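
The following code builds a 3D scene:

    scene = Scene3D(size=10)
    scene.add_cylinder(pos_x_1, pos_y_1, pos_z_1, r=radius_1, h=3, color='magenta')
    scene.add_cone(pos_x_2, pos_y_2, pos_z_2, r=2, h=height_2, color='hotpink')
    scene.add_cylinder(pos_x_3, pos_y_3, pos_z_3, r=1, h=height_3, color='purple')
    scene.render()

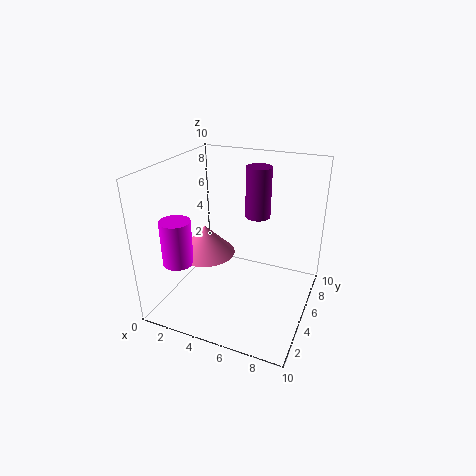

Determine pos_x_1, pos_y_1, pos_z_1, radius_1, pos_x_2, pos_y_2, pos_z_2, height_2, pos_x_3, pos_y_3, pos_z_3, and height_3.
pos_x_1 = 2; pos_y_1 = 2; pos_z_1 = 4; radius_1 = 1; pos_x_2 = 3; pos_y_2 = 4; pos_z_2 = 4; height_2 = 2; pos_x_3 = 5; pos_y_3 = 9; pos_z_3 = 5; height_3 = 4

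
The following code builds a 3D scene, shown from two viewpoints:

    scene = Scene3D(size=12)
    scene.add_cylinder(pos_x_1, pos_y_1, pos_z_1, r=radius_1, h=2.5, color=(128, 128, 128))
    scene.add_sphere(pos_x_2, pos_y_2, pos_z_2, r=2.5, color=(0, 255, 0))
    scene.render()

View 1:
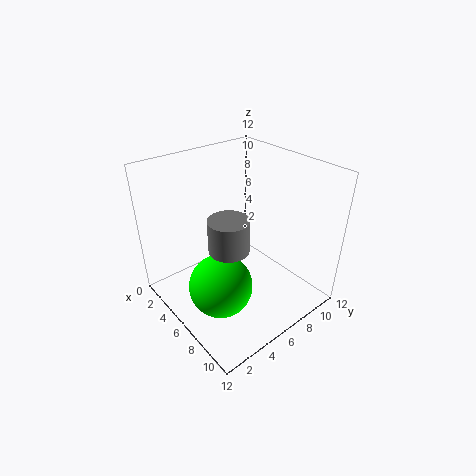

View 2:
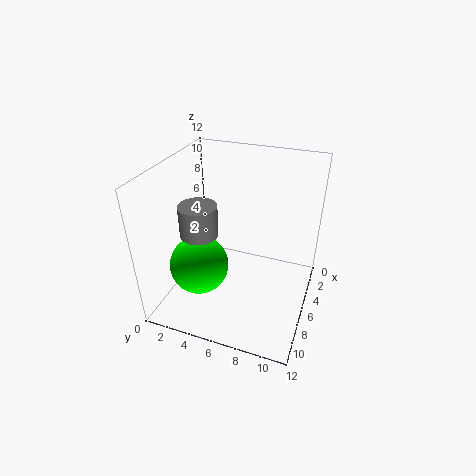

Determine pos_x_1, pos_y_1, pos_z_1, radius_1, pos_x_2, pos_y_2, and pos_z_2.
pos_x_1 = 8
pos_y_1 = 3.5
pos_z_1 = 7
radius_1 = 1.5
pos_x_2 = 7.5
pos_y_2 = 3
pos_z_2 = 3.5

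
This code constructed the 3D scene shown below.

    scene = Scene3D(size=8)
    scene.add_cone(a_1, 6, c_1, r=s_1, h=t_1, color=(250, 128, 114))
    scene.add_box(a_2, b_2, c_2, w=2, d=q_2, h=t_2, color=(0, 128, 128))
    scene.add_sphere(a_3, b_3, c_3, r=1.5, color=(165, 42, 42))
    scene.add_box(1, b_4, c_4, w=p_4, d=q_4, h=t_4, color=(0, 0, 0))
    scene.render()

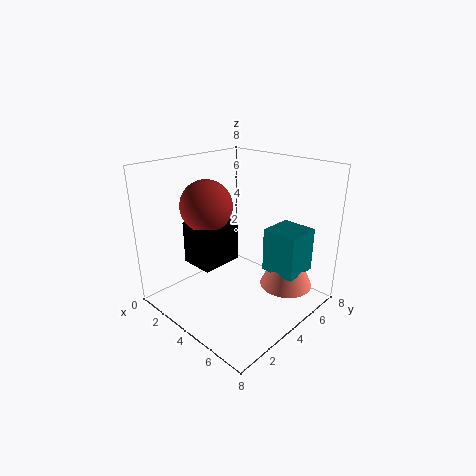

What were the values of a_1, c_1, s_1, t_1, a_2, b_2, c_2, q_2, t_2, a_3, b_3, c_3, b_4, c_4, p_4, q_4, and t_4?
a_1 = 6, c_1 = 1, s_1 = 1.5, t_1 = 3.5, a_2 = 5, b_2 = 5, c_2 = 2, q_2 = 2, t_2 = 2.5, a_3 = 2, b_3 = 3.5, c_3 = 5.5, b_4 = 2.5, c_4 = 2, p_4 = 2, q_4 = 2.5, t_4 = 2.5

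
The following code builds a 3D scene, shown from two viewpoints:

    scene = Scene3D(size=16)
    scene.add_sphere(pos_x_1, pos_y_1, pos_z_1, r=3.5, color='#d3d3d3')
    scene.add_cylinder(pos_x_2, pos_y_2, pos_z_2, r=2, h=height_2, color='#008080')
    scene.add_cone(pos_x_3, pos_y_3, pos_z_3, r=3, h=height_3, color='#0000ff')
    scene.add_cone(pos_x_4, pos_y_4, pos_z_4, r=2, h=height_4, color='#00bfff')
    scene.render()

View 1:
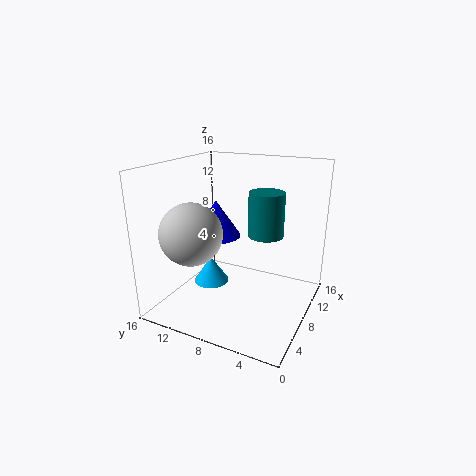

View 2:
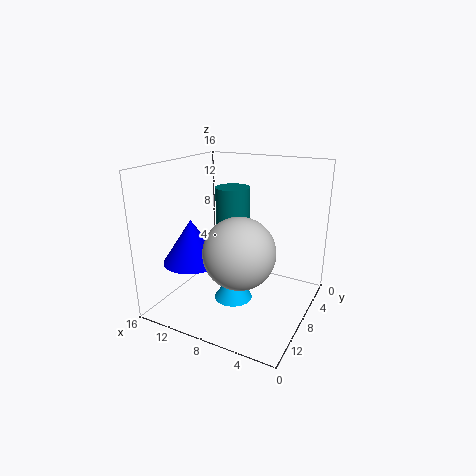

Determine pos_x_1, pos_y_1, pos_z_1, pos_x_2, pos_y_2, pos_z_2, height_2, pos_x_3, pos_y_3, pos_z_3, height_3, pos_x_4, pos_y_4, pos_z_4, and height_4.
pos_x_1 = 5.5
pos_y_1 = 12.5
pos_z_1 = 8.5
pos_x_2 = 10
pos_y_2 = 5.5
pos_z_2 = 8
height_2 = 5
pos_x_3 = 11
pos_y_3 = 12.5
pos_z_3 = 6.5
height_3 = 4.5
pos_x_4 = 7
pos_y_4 = 11
pos_z_4 = 2.5
height_4 = 3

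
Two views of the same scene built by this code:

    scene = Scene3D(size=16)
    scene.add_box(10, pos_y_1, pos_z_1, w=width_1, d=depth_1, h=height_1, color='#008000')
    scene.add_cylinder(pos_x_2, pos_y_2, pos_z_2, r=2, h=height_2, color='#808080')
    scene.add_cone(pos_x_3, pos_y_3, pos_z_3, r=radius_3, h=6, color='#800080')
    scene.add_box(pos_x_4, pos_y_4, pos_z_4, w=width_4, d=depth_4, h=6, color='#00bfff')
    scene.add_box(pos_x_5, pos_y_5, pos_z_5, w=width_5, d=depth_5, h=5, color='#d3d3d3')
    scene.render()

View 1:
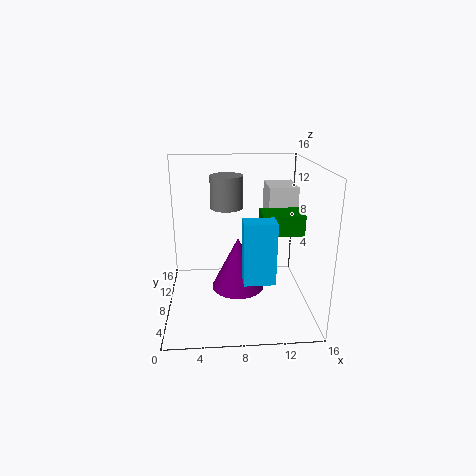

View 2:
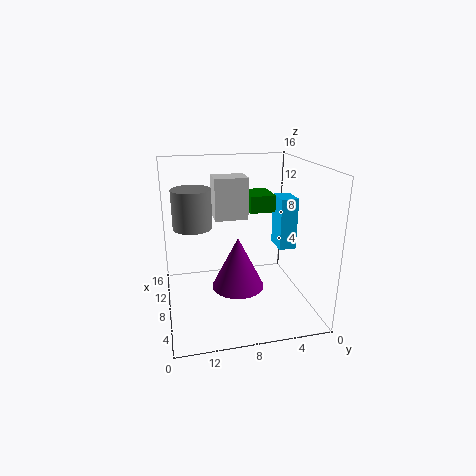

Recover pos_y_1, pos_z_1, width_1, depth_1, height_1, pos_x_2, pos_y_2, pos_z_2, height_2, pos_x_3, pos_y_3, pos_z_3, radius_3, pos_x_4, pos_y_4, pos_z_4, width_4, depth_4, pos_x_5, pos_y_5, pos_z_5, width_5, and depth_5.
pos_y_1 = 3, pos_z_1 = 10, width_1 = 4, depth_1 = 3, height_1 = 2, pos_x_2 = 7, pos_y_2 = 13, pos_z_2 = 10, height_2 = 4, pos_x_3 = 8, pos_y_3 = 8, pos_z_3 = 2, radius_3 = 3, pos_x_4 = 8, pos_y_4 = 1, pos_z_4 = 6, width_4 = 3, depth_4 = 2, pos_x_5 = 11, pos_y_5 = 6, pos_z_5 = 9, width_5 = 3, depth_5 = 4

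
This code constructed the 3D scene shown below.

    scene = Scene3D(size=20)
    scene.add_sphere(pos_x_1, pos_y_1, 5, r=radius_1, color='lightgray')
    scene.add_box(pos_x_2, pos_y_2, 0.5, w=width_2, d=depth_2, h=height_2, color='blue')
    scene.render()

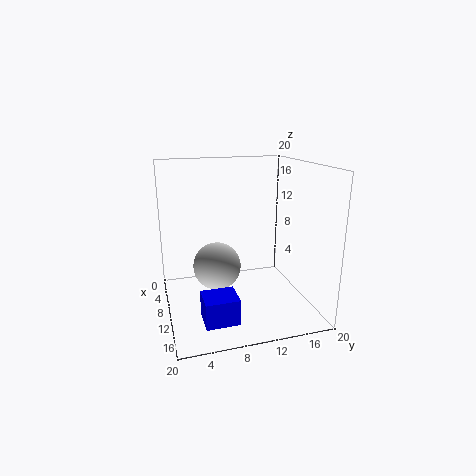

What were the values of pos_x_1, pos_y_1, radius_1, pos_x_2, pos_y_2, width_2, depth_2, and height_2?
pos_x_1 = 7.5, pos_y_1 = 7.5, radius_1 = 3.5, pos_x_2 = 12.5, pos_y_2 = 4, width_2 = 4, depth_2 = 4.5, height_2 = 3.5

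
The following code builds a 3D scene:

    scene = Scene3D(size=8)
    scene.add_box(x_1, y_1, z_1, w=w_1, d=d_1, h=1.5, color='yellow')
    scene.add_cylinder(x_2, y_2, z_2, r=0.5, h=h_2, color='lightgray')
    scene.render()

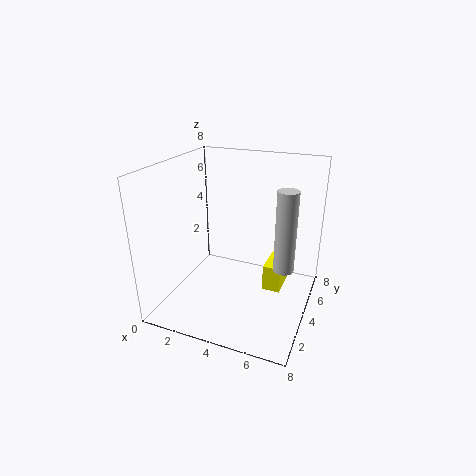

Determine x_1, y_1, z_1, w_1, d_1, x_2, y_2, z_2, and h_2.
x_1 = 5.5, y_1 = 4, z_1 = 1, w_1 = 1, d_1 = 2, x_2 = 7, y_2 = 2.5, z_2 = 3.5, h_2 = 4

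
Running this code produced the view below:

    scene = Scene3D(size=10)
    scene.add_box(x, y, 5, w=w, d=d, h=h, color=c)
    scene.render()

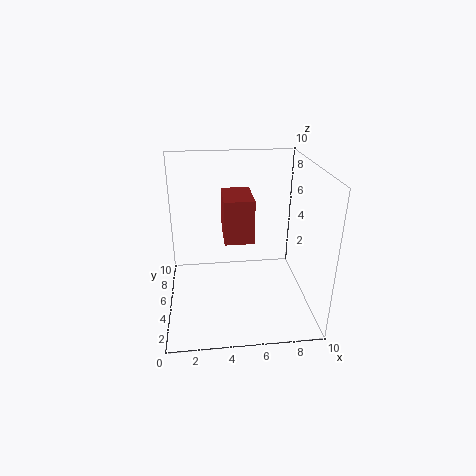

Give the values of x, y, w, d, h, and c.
x = 4
y = 4
w = 2
d = 3
h = 3
c = 'brown'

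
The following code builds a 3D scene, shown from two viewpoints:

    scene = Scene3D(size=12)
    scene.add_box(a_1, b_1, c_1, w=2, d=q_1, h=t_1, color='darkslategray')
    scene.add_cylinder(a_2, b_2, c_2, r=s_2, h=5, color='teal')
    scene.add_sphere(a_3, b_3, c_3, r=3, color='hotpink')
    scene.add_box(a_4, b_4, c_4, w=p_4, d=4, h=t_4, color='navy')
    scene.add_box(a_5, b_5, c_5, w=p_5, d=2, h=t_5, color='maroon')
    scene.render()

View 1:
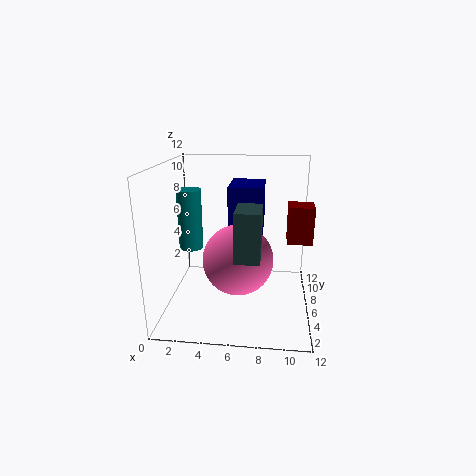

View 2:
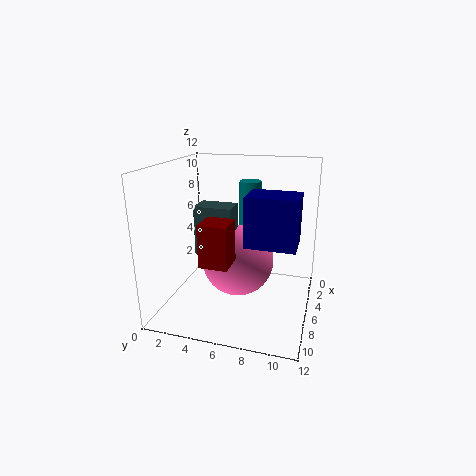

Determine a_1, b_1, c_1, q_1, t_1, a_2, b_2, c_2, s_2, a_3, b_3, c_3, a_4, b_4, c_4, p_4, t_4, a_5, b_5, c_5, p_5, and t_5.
a_1 = 6; b_1 = 3; c_1 = 5; q_1 = 3; t_1 = 4; a_2 = 2; b_2 = 6; c_2 = 5; s_2 = 1; a_3 = 6; b_3 = 6; c_3 = 4; a_4 = 5; b_4 = 7; c_4 = 6; p_4 = 3; t_4 = 4; a_5 = 10; b_5 = 5; c_5 = 6; p_5 = 2; t_5 = 3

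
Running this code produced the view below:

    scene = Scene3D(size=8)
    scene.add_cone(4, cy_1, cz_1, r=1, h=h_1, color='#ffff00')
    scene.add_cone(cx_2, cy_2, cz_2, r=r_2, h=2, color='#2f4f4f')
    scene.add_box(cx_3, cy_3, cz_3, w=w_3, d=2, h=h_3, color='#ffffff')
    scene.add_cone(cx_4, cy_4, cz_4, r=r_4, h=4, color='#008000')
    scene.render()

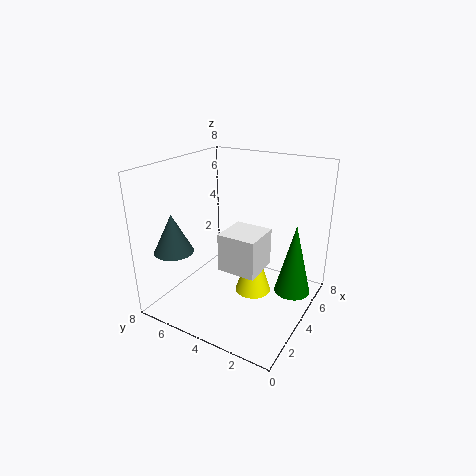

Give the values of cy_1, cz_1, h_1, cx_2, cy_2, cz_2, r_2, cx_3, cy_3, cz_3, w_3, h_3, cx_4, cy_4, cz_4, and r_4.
cy_1 = 3
cz_1 = 1
h_1 = 3
cx_2 = 1
cy_2 = 6
cz_2 = 4
r_2 = 1
cx_3 = 2
cy_3 = 2
cz_3 = 3
w_3 = 2
h_3 = 2
cx_4 = 5
cy_4 = 1
cz_4 = 1
r_4 = 1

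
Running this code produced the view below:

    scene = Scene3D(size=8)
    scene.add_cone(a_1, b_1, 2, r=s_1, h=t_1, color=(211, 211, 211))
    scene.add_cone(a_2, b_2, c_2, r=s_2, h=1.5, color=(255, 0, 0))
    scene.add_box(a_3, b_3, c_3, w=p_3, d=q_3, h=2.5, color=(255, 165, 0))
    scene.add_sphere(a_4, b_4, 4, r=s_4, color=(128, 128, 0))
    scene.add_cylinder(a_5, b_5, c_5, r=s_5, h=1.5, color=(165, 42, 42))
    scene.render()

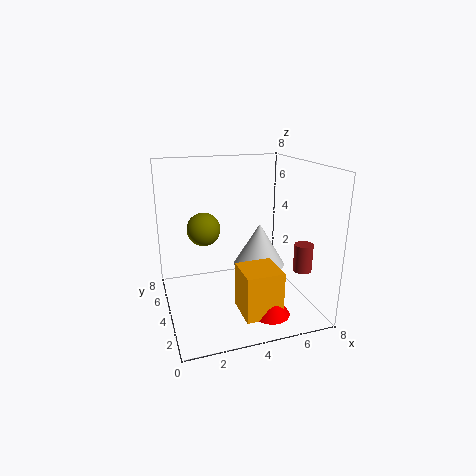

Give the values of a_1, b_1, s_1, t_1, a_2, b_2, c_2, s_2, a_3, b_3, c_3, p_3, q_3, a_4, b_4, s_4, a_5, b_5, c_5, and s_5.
a_1 = 5.5; b_1 = 4.5; s_1 = 1.5; t_1 = 2.5; a_2 = 5; b_2 = 1.5; c_2 = 0.5; s_2 = 1; a_3 = 3.5; b_3 = 1; c_3 = 0.5; p_3 = 2; q_3 = 2; a_4 = 2.5; b_4 = 6; s_4 = 1; a_5 = 7; b_5 = 2; c_5 = 2.5; s_5 = 0.5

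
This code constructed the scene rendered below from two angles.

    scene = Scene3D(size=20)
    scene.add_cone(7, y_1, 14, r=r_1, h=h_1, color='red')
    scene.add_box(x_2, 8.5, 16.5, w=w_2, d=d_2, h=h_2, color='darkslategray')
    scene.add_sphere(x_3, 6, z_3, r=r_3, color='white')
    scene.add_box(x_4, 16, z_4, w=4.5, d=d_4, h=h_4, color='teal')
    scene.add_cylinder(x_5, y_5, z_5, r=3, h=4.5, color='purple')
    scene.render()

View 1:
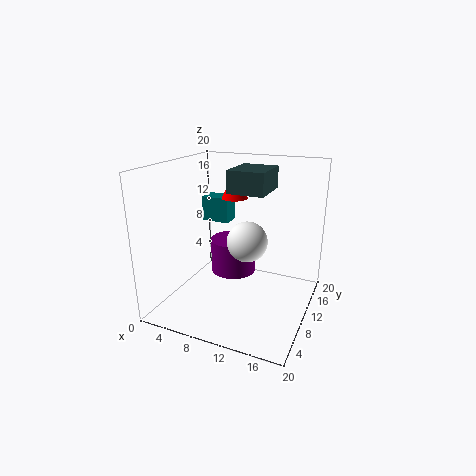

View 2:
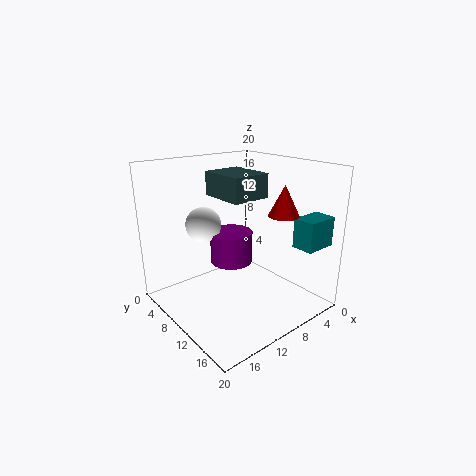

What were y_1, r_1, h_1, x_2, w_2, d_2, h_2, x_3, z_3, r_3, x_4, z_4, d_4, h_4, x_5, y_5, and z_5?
y_1 = 15.5, r_1 = 2, h_1 = 4, x_2 = 9, w_2 = 5, d_2 = 6, h_2 = 3, x_3 = 13, z_3 = 11.5, r_3 = 2.5, x_4 = 1, z_4 = 9.5, d_4 = 3, h_4 = 4, x_5 = 10, y_5 = 8.5, z_5 = 6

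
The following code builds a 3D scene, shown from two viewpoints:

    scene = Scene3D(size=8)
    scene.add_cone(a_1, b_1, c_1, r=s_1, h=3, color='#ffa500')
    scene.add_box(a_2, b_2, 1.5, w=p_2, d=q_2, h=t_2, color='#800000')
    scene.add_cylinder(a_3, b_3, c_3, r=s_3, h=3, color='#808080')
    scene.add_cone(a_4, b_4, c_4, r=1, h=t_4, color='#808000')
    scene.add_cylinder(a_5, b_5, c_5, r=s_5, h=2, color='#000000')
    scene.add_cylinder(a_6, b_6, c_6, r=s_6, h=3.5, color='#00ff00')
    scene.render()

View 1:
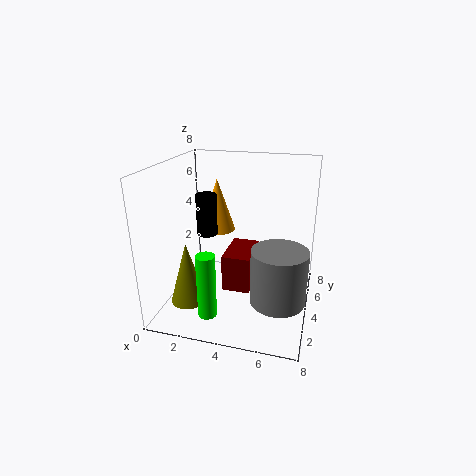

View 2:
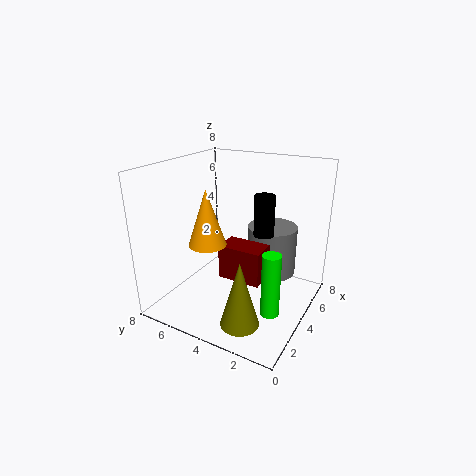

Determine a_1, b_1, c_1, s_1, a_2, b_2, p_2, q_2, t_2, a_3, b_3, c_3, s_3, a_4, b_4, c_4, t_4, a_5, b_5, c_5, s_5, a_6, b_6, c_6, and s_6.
a_1 = 2.5
b_1 = 5
c_1 = 4
s_1 = 1
a_2 = 3.5
b_2 = 2.5
p_2 = 1.5
q_2 = 2.5
t_2 = 2
a_3 = 6.5
b_3 = 3
c_3 = 1
s_3 = 1.5
a_4 = 1.5
b_4 = 2.5
c_4 = 0.5
t_4 = 3.5
a_5 = 3
b_5 = 2
c_5 = 5
s_5 = 0.5
a_6 = 3
b_6 = 1.5
c_6 = 0.5
s_6 = 0.5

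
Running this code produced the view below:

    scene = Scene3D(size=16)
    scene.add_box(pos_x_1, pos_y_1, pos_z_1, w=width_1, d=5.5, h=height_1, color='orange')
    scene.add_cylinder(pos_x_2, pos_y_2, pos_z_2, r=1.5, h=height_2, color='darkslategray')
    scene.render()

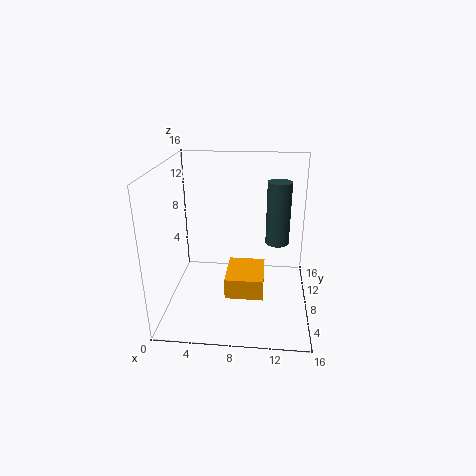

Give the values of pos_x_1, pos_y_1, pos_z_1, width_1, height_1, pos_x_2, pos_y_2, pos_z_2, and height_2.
pos_x_1 = 6.5; pos_y_1 = 7; pos_z_1 = 0.5; width_1 = 4.5; height_1 = 2.5; pos_x_2 = 12.5; pos_y_2 = 13.5; pos_z_2 = 5; height_2 = 8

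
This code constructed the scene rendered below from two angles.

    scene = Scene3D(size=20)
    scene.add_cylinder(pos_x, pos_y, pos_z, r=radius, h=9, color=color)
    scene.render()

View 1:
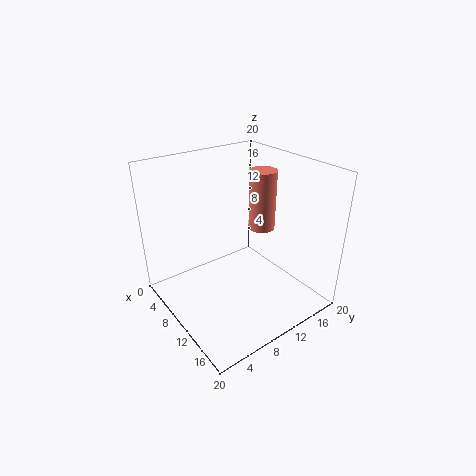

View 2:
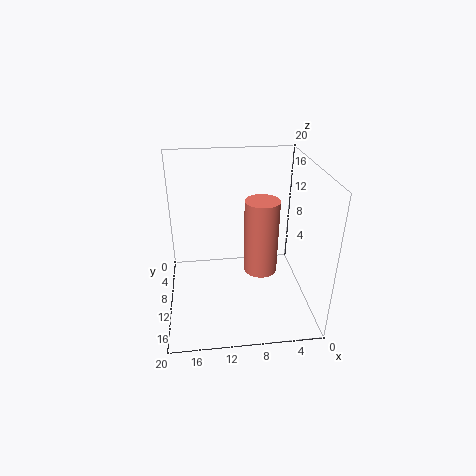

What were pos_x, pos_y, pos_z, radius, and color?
pos_x = 8, pos_y = 16, pos_z = 9, radius = 2, color = 'salmon'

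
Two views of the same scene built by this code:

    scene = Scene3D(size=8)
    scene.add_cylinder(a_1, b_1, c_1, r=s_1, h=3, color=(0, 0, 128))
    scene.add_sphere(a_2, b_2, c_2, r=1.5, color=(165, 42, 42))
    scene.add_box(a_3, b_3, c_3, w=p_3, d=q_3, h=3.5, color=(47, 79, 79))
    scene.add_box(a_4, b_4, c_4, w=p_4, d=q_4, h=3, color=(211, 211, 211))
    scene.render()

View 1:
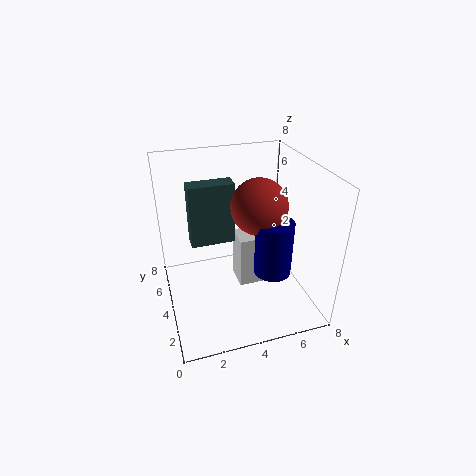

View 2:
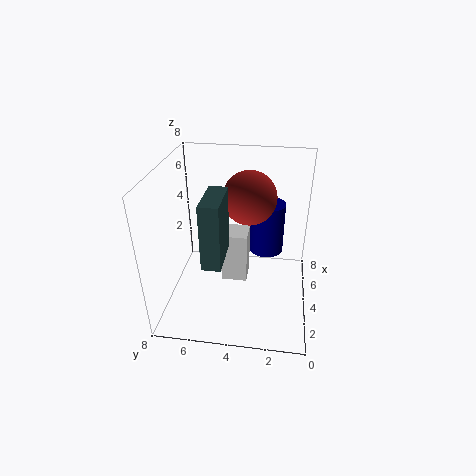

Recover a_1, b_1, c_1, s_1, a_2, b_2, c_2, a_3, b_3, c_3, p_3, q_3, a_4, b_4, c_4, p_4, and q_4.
a_1 = 5.5
b_1 = 2.5
c_1 = 2.5
s_1 = 1
a_2 = 5
b_2 = 3.5
c_2 = 6
a_3 = 1.5
b_3 = 4.5
c_3 = 3.5
p_3 = 2.5
q_3 = 1
a_4 = 4
b_4 = 3.5
c_4 = 1
p_4 = 1.5
q_4 = 1.5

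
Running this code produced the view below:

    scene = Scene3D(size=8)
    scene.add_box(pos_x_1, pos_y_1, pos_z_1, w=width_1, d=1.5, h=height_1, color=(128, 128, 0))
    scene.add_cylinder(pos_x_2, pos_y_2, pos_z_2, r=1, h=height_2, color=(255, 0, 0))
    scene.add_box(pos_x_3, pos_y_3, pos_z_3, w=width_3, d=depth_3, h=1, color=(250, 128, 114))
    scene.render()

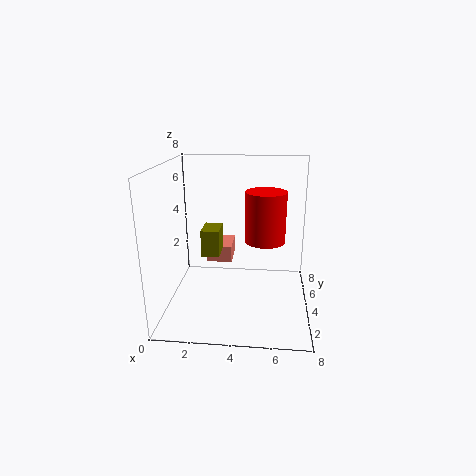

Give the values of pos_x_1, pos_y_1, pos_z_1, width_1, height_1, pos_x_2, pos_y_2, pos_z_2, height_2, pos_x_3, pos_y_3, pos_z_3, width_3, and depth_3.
pos_x_1 = 2, pos_y_1 = 3.5, pos_z_1 = 3, width_1 = 1, height_1 = 1.5, pos_x_2 = 5.5, pos_y_2 = 2.5, pos_z_2 = 4.5, height_2 = 2.5, pos_x_3 = 2, pos_y_3 = 5, pos_z_3 = 2, width_3 = 1.5, depth_3 = 2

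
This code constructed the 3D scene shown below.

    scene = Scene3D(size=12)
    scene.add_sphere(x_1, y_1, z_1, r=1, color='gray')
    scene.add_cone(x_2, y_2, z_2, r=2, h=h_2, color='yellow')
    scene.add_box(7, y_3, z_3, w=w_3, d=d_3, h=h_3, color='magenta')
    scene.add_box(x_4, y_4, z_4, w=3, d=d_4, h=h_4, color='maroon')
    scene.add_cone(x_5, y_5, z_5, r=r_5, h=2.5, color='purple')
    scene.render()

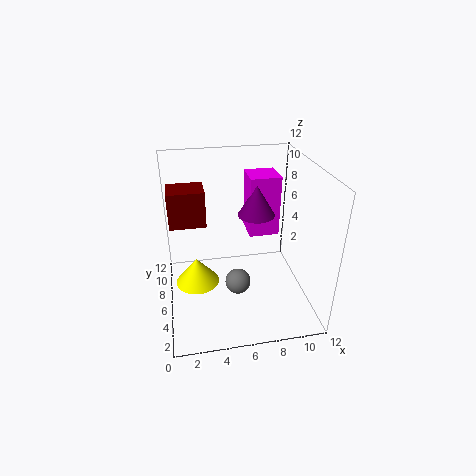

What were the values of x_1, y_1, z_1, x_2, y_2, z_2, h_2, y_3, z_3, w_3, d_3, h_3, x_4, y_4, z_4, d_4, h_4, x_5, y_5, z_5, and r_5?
x_1 = 5.5
y_1 = 3.5
z_1 = 3.5
x_2 = 2.5
y_2 = 8
z_2 = 0.5
h_2 = 2.5
y_3 = 6
z_3 = 6
w_3 = 2.5
d_3 = 2.5
h_3 = 5
x_4 = 0.5
y_4 = 6.5
z_4 = 7
d_4 = 2.5
h_4 = 3
x_5 = 7.5
y_5 = 6
z_5 = 8
r_5 = 1.5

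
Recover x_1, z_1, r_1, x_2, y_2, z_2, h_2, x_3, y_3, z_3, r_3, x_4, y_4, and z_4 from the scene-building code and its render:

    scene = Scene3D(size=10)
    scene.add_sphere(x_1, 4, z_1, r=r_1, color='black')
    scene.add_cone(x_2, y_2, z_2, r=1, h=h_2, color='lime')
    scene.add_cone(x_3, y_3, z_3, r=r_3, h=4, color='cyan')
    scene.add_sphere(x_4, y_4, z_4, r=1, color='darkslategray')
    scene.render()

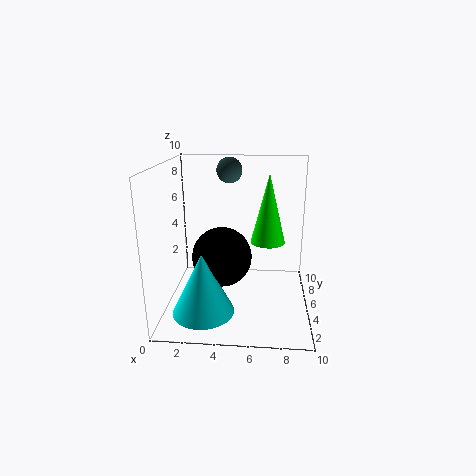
x_1 = 4; z_1 = 4; r_1 = 2; x_2 = 7; y_2 = 2; z_2 = 6; h_2 = 4; x_3 = 3; y_3 = 2; z_3 = 1; r_3 = 2; x_4 = 4; y_4 = 9; z_4 = 9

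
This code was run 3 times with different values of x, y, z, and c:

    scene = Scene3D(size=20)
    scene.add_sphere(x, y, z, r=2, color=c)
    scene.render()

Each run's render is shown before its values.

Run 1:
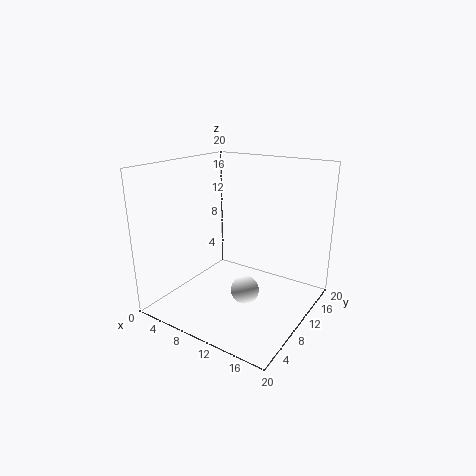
x = 11.5; y = 9.5; z = 2.5; c = 'white'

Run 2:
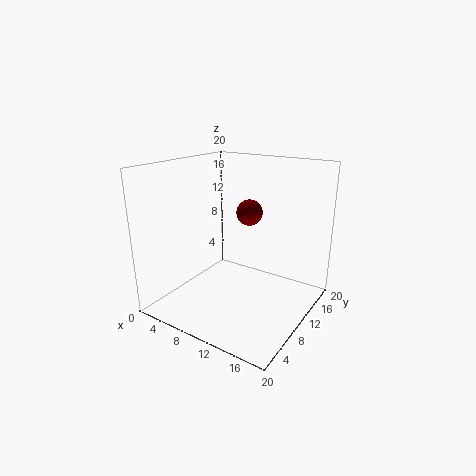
x = 8.5; y = 15.5; z = 12; c = 'maroon'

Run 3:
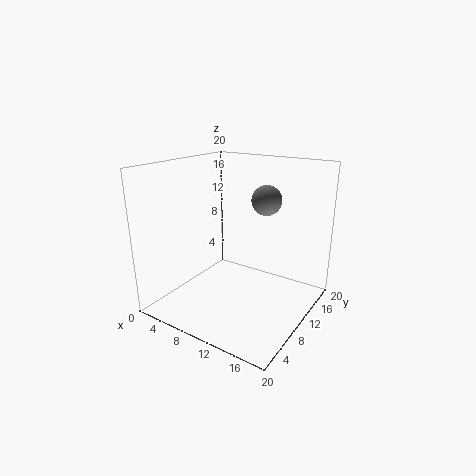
x = 13.5; y = 11.5; z = 15.5; c = 'gray'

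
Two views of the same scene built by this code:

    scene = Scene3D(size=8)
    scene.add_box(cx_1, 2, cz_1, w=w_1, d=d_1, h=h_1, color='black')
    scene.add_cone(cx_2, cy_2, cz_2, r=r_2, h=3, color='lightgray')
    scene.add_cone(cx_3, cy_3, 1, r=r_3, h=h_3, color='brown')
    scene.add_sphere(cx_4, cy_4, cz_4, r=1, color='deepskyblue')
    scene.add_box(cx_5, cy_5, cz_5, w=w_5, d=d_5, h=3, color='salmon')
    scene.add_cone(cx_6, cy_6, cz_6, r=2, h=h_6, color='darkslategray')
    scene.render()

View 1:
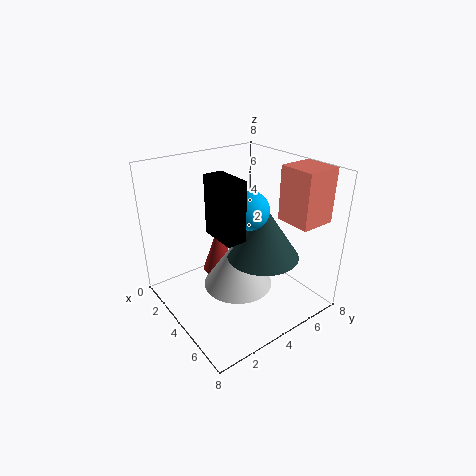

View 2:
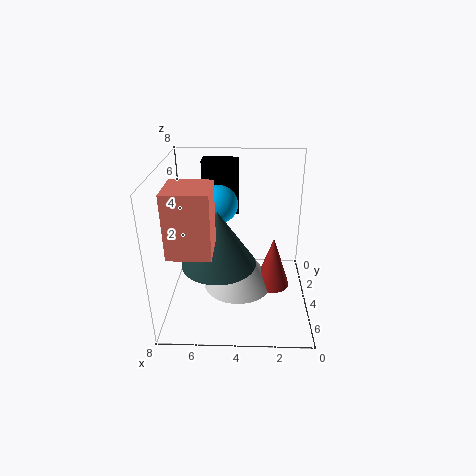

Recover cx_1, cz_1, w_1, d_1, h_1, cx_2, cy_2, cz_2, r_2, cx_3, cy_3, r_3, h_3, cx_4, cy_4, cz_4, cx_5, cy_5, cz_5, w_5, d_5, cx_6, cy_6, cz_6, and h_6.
cx_1 = 4, cz_1 = 5, w_1 = 2, d_1 = 1, h_1 = 3, cx_2 = 4, cy_2 = 4, cz_2 = 1, r_2 = 2, cx_3 = 2, cy_3 = 4, r_3 = 1, h_3 = 3, cx_4 = 5, cy_4 = 4, cz_4 = 6, cx_5 = 5, cy_5 = 6, cz_5 = 5, w_5 = 2, d_5 = 2, cx_6 = 5, cy_6 = 5, cz_6 = 3, h_6 = 3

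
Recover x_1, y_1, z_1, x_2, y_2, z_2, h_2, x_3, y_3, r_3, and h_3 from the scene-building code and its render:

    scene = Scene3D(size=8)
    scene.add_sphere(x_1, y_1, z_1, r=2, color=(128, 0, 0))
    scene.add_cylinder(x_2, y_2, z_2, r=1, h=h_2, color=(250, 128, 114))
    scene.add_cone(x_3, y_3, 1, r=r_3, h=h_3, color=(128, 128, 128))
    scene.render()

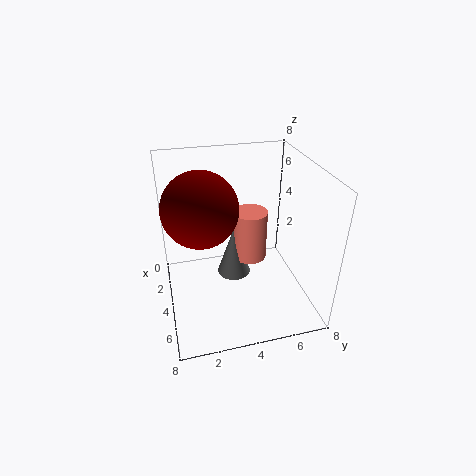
x_1 = 4; y_1 = 2; z_1 = 6; x_2 = 3; y_2 = 5; z_2 = 2; h_2 = 3; x_3 = 3; y_3 = 4; r_3 = 1; h_3 = 3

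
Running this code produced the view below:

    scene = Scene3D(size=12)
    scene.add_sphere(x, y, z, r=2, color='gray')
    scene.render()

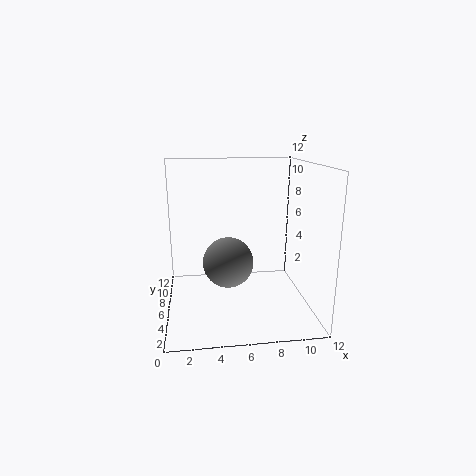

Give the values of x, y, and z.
x = 5; y = 4.5; z = 4.5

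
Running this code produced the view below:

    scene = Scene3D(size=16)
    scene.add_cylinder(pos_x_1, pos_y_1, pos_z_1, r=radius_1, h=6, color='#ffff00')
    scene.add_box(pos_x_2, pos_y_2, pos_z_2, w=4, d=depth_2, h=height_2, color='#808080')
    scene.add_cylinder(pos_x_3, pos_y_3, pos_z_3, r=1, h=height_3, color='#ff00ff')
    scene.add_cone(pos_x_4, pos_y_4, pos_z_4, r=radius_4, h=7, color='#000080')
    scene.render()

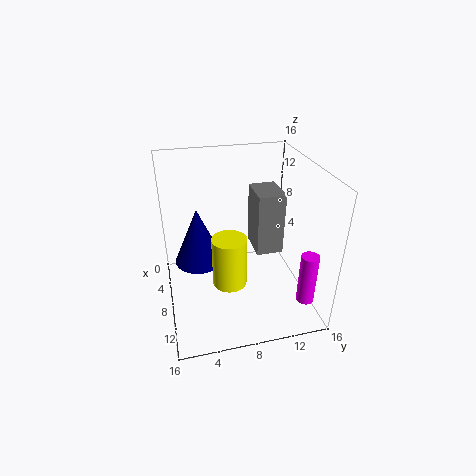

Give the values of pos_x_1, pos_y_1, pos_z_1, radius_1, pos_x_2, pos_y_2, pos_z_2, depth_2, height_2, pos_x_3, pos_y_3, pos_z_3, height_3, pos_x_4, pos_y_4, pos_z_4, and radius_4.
pos_x_1 = 8
pos_y_1 = 7
pos_z_1 = 2
radius_1 = 2
pos_x_2 = 5
pos_y_2 = 10
pos_z_2 = 6
depth_2 = 3
height_2 = 7
pos_x_3 = 12
pos_y_3 = 15
pos_z_3 = 1
height_3 = 6
pos_x_4 = 4
pos_y_4 = 4
pos_z_4 = 3
radius_4 = 3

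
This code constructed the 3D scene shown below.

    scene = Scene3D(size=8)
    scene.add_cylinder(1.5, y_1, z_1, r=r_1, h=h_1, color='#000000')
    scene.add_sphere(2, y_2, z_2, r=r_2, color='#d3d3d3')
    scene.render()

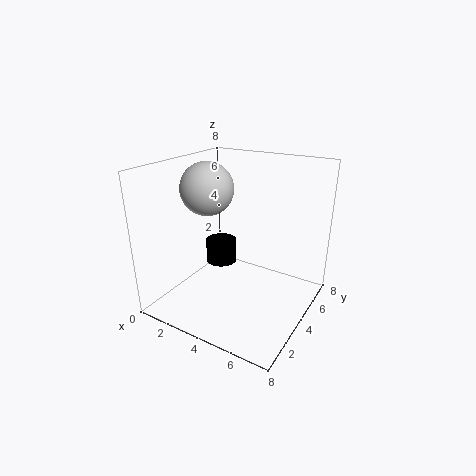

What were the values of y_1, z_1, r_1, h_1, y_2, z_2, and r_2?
y_1 = 6
z_1 = 1
r_1 = 1
h_1 = 1.5
y_2 = 4
z_2 = 6.5
r_2 = 1.5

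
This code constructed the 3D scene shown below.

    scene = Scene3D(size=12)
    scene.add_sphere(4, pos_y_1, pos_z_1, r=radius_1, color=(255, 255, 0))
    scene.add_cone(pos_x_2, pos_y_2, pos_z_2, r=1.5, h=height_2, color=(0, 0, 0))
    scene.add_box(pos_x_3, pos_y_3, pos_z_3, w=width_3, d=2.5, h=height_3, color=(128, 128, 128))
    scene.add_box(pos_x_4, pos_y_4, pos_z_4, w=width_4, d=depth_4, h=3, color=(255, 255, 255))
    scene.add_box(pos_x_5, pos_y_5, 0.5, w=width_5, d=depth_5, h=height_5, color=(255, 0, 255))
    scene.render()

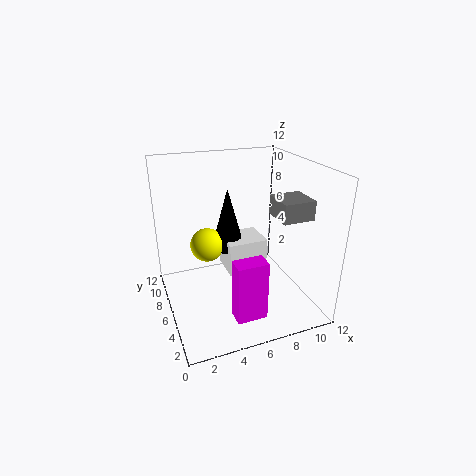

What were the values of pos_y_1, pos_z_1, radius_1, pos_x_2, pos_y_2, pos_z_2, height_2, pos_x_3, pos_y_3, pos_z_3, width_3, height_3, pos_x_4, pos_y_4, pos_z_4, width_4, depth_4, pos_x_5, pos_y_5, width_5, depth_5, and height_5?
pos_y_1 = 8.5
pos_z_1 = 4.5
radius_1 = 1.5
pos_x_2 = 6
pos_y_2 = 8.5
pos_z_2 = 4
height_2 = 5.5
pos_x_3 = 8
pos_y_3 = 2
pos_z_3 = 8.5
width_3 = 2.5
height_3 = 1.5
pos_x_4 = 5.5
pos_y_4 = 6.5
pos_z_4 = 2
width_4 = 3.5
depth_4 = 3
pos_x_5 = 4.5
pos_y_5 = 2
width_5 = 2.5
depth_5 = 1.5
height_5 = 5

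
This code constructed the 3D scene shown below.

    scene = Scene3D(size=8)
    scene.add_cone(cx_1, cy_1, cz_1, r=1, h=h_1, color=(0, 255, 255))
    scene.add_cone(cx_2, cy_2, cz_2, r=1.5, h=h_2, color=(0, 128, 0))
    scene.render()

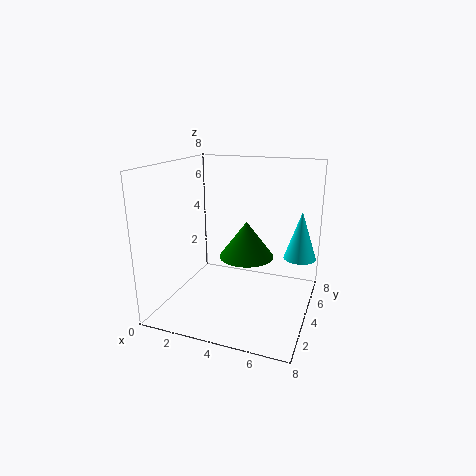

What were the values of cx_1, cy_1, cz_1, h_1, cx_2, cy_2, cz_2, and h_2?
cx_1 = 7
cy_1 = 7
cz_1 = 2
h_1 = 3
cx_2 = 4.5
cy_2 = 4
cz_2 = 3
h_2 = 2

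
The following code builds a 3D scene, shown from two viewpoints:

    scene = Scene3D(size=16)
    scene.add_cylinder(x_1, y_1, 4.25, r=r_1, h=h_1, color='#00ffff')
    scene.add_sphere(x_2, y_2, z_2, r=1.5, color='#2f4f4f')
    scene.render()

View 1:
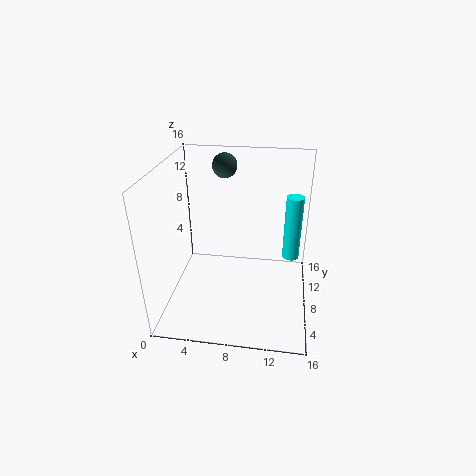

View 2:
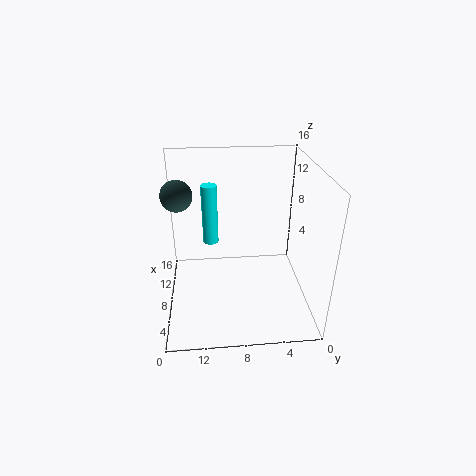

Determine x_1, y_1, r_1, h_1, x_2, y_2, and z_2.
x_1 = 14, y_1 = 11, r_1 = 1, h_1 = 7.75, x_2 = 5.5, y_2 = 14, z_2 = 14.25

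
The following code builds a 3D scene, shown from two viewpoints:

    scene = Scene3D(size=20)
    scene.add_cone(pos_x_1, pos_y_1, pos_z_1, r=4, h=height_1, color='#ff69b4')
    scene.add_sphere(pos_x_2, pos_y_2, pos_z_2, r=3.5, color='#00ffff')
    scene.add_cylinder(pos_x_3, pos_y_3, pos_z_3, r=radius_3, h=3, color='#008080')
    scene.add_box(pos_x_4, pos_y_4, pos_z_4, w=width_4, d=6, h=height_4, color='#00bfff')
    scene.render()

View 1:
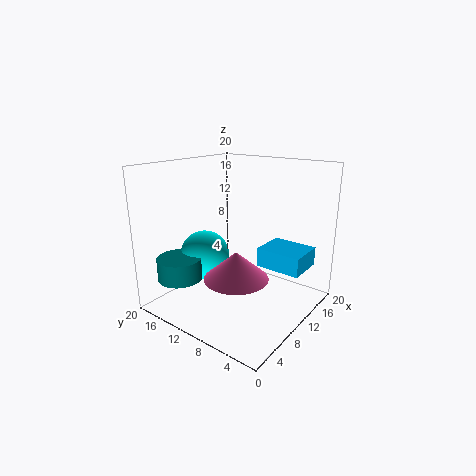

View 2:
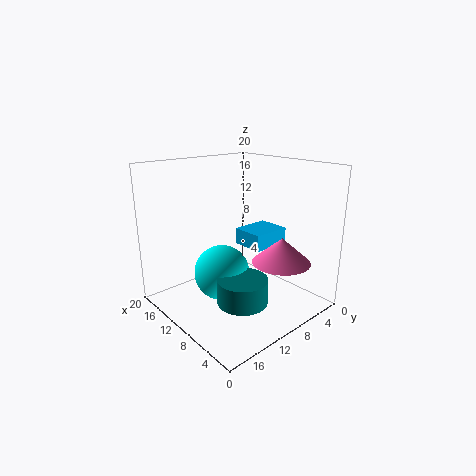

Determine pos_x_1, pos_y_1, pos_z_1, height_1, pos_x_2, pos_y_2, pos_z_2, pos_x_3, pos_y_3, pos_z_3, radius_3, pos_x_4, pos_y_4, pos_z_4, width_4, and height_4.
pos_x_1 = 5; pos_y_1 = 6.5; pos_z_1 = 7; height_1 = 3.5; pos_x_2 = 8; pos_y_2 = 14.5; pos_z_2 = 7; pos_x_3 = 3.5; pos_y_3 = 15; pos_z_3 = 5; radius_3 = 3; pos_x_4 = 9.5; pos_y_4 = 0.5; pos_z_4 = 7; width_4 = 5; height_4 = 2.5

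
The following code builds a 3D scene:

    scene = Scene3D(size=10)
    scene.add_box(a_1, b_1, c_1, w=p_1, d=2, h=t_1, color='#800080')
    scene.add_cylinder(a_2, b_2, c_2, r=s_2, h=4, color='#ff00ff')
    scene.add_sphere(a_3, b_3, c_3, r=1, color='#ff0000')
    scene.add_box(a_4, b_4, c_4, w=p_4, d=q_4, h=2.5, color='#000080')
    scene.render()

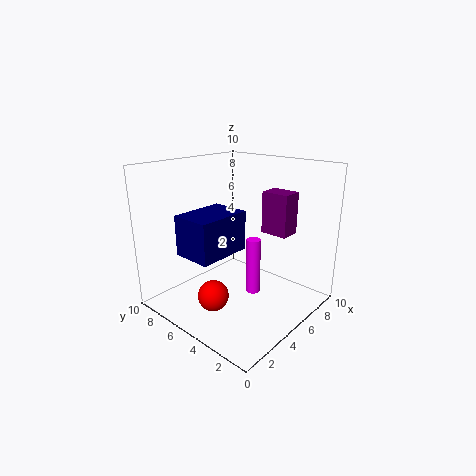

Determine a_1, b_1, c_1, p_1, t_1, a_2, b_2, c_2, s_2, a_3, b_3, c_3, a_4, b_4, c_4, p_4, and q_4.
a_1 = 7, b_1 = 2.5, c_1 = 5, p_1 = 1.5, t_1 = 3, a_2 = 5.5, b_2 = 4, c_2 = 1, s_2 = 0.5, a_3 = 2, b_3 = 4.5, c_3 = 2, a_4 = 0.5, b_4 = 3.5, c_4 = 5, p_4 = 3.5, q_4 = 2.5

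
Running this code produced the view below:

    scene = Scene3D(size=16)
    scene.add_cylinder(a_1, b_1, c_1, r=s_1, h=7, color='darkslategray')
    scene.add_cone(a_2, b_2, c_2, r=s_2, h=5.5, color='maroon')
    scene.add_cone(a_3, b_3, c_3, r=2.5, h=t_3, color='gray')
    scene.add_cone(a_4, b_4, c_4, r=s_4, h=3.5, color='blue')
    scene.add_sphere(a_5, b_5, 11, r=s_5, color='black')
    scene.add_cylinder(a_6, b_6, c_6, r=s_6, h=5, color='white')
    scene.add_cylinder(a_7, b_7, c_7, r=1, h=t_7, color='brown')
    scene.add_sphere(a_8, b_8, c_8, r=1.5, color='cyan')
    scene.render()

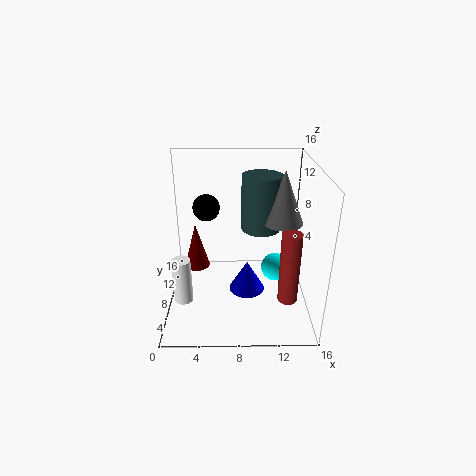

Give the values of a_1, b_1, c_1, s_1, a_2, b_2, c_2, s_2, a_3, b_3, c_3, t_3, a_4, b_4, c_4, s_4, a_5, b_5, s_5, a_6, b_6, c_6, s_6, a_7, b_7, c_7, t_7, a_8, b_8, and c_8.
a_1 = 11; b_1 = 13.5; c_1 = 6.5; s_1 = 2.5; a_2 = 3; b_2 = 10.5; c_2 = 3; s_2 = 1.5; a_3 = 13.5; b_3 = 12; c_3 = 8; t_3 = 6.5; a_4 = 9; b_4 = 7; c_4 = 2; s_4 = 2; a_5 = 4.5; b_5 = 9.5; s_5 = 1.5; a_6 = 2; b_6 = 5; c_6 = 2; s_6 = 1; a_7 = 13; b_7 = 3; c_7 = 3.5; t_7 = 7.5; a_8 = 12; b_8 = 6; c_8 = 5.5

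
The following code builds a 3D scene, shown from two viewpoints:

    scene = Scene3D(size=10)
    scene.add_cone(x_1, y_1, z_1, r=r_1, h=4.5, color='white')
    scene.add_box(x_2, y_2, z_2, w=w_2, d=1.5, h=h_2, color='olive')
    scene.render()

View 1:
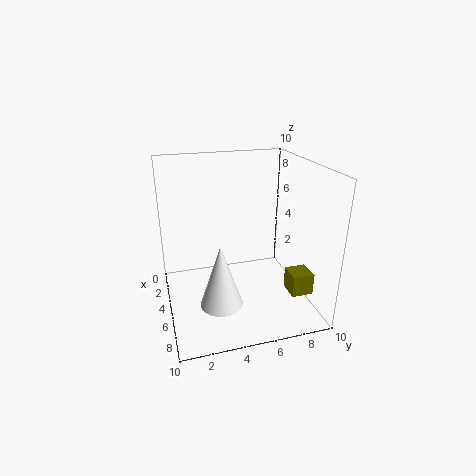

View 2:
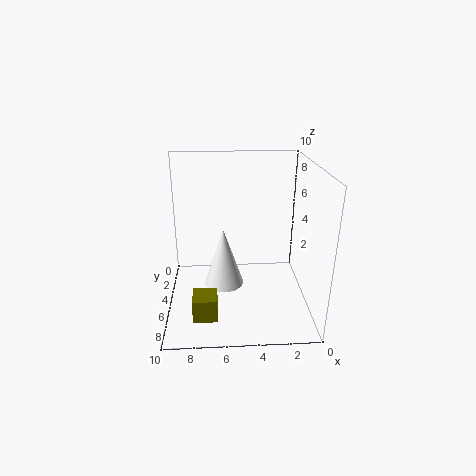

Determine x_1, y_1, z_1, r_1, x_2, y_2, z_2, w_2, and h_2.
x_1 = 6; y_1 = 3.5; z_1 = 0.5; r_1 = 1.5; x_2 = 6.5; y_2 = 8; z_2 = 1.5; w_2 = 1.5; h_2 = 1.5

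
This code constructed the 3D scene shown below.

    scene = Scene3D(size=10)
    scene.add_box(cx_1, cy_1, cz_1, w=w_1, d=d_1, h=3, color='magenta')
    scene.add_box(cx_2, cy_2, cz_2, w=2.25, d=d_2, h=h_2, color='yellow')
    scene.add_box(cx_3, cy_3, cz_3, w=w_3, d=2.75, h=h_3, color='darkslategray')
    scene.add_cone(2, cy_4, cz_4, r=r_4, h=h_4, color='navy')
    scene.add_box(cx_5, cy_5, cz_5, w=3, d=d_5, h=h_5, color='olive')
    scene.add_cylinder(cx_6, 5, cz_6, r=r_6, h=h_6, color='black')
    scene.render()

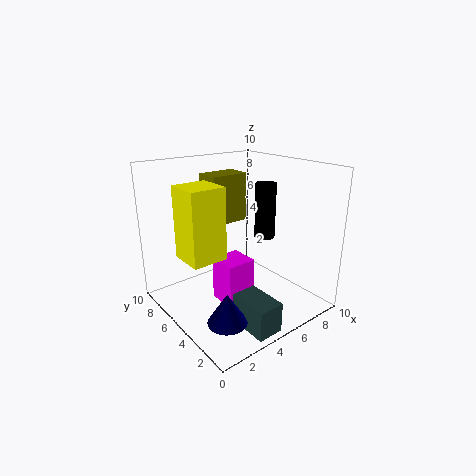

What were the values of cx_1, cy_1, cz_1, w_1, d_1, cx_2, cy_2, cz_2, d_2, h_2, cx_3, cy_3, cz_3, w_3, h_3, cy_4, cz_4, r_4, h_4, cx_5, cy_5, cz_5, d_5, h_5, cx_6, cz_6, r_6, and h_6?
cx_1 = 3; cy_1 = 3.25; cz_1 = 1; w_1 = 2; d_1 = 2; cx_2 = 0.5; cy_2 = 3.25; cz_2 = 4.75; d_2 = 2.25; h_2 = 4.5; cx_3 = 3; cy_3 = 0.25; cz_3 = 0.25; w_3 = 1.75; h_3 = 2; cy_4 = 2.25; cz_4 = 1; r_4 = 1.25; h_4 = 2; cx_5 = 5; cy_5 = 7.75; cz_5 = 5; d_5 = 2; h_5 = 3.75; cx_6 = 7.5; cz_6 = 4.5; r_6 = 0.75; h_6 = 4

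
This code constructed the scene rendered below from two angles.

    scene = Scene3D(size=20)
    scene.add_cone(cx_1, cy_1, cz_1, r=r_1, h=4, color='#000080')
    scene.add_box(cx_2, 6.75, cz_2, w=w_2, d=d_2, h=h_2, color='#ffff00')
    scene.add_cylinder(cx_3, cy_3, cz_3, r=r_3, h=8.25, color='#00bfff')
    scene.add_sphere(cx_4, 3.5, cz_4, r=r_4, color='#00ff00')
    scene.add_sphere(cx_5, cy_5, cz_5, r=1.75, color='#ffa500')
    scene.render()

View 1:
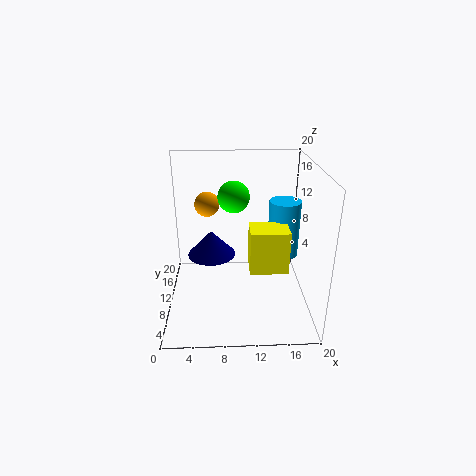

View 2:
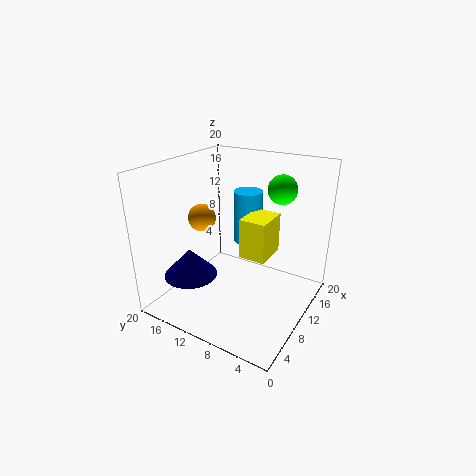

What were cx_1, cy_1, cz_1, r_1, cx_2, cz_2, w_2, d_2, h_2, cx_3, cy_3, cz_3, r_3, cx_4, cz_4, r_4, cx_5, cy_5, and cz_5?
cx_1 = 6; cy_1 = 15.5; cz_1 = 4.5; r_1 = 3.75; cx_2 = 11.5; cz_2 = 6; w_2 = 5.25; d_2 = 4; h_2 = 6; cx_3 = 16.75; cy_3 = 12.25; cz_3 = 6.25; r_3 = 2.25; cx_4 = 9.25; cz_4 = 18.25; r_4 = 1.75; cx_5 = 5.75; cy_5 = 12.75; cz_5 = 14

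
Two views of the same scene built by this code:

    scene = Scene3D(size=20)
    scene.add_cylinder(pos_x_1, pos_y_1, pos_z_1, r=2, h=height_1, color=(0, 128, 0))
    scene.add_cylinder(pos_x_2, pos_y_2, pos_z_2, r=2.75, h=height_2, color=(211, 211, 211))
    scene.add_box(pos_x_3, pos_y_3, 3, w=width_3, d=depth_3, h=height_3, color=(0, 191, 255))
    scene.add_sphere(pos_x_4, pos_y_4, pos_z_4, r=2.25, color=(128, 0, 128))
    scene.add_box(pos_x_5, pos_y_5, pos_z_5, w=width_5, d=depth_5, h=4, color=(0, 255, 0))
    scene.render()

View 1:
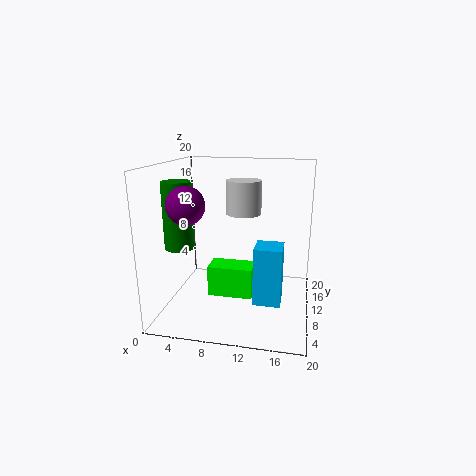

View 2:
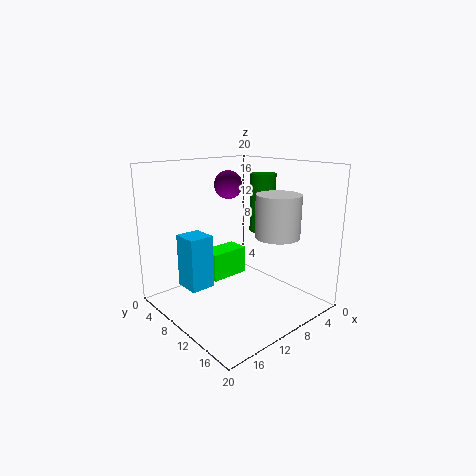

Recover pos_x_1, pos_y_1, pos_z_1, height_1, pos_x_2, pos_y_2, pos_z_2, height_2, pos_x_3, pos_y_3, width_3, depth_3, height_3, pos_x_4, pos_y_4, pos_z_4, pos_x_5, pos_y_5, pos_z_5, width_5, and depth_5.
pos_x_1 = 2.5
pos_y_1 = 7.25
pos_z_1 = 9
height_1 = 9
pos_x_2 = 9.5
pos_y_2 = 16.75
pos_z_2 = 11.75
height_2 = 5.25
pos_x_3 = 13
pos_y_3 = 4.5
width_3 = 3.5
depth_3 = 3.75
height_3 = 7.5
pos_x_4 = 5.5
pos_y_4 = 2.5
pos_z_4 = 16
pos_x_5 = 7
pos_y_5 = 5
pos_z_5 = 3.5
width_5 = 5.75
depth_5 = 3.25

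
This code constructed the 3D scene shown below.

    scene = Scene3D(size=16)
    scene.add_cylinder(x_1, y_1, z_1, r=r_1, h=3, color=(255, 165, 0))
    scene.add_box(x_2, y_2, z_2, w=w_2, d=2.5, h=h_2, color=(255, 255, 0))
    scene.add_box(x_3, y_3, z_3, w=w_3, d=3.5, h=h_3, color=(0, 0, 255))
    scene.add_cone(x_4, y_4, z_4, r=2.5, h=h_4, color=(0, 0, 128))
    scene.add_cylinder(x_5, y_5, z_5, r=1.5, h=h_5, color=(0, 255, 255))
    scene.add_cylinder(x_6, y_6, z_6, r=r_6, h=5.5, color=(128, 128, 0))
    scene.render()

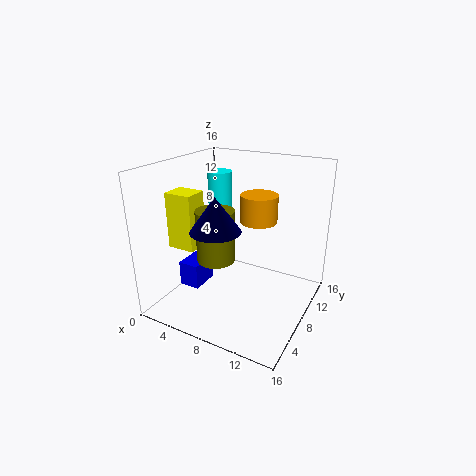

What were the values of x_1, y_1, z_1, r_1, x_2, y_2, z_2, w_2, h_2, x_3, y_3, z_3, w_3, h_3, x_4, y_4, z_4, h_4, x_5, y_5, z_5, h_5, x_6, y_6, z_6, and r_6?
x_1 = 10
y_1 = 9
z_1 = 10
r_1 = 2
x_2 = 2
y_2 = 3.5
z_2 = 7.5
w_2 = 3
h_2 = 6
x_3 = 1
y_3 = 6
z_3 = 1
w_3 = 2.5
h_3 = 3
x_4 = 8
y_4 = 3.5
z_4 = 10.5
h_4 = 3.5
x_5 = 3
y_5 = 12.5
z_5 = 6
h_5 = 8
x_6 = 7
y_6 = 5
z_6 = 6.5
r_6 = 2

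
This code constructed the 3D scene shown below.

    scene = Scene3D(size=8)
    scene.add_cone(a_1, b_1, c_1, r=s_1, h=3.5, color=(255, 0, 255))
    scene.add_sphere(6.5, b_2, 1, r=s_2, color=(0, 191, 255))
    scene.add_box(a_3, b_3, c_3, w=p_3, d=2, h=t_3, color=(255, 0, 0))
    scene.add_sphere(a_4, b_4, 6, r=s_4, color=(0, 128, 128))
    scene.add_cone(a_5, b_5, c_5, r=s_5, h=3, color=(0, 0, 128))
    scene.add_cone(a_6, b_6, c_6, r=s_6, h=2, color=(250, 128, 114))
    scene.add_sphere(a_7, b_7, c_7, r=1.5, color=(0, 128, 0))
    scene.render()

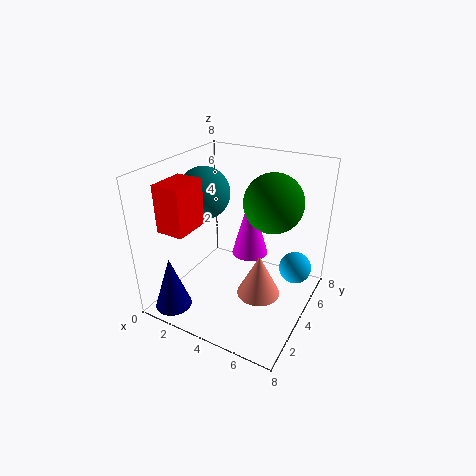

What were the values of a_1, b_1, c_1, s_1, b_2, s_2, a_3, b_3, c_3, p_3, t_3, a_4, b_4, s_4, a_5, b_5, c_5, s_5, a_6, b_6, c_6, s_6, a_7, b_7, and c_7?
a_1 = 4.5
b_1 = 4.5
c_1 = 3
s_1 = 1
b_2 = 7
s_2 = 1
a_3 = 1
b_3 = 1
c_3 = 5
p_3 = 1.5
t_3 = 2.5
a_4 = 1.5
b_4 = 4.5
s_4 = 1.5
a_5 = 1.5
b_5 = 1
c_5 = 0.5
s_5 = 1
a_6 = 6.5
b_6 = 1.5
c_6 = 3
s_6 = 1
a_7 = 6
b_7 = 4
c_7 = 6.5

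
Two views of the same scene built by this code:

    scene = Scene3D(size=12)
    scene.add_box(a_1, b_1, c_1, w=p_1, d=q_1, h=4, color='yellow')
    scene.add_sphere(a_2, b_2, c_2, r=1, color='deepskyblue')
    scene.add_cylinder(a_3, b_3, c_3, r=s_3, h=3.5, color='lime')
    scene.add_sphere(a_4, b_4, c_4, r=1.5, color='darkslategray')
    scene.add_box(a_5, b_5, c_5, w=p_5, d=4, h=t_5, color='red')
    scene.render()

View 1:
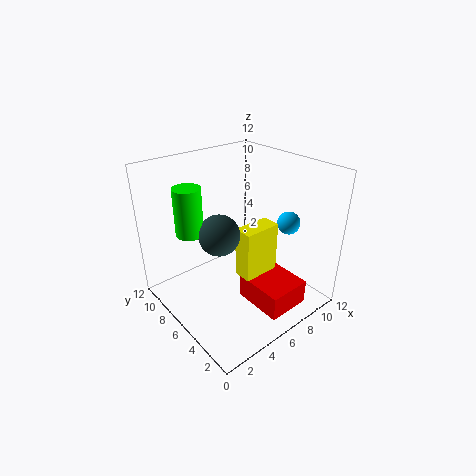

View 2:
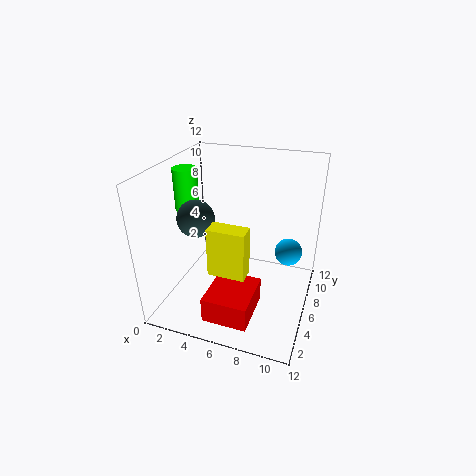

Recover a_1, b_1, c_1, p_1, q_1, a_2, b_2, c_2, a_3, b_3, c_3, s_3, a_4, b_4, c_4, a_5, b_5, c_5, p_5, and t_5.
a_1 = 4.5, b_1 = 3, c_1 = 4, p_1 = 3, q_1 = 1.5, a_2 = 10.5, b_2 = 4.5, c_2 = 6.5, a_3 = 1.5, b_3 = 6, c_3 = 8, s_3 = 1, a_4 = 3, b_4 = 4.5, c_4 = 8, a_5 = 5, b_5 = 0.5, c_5 = 1.5, p_5 = 3.5, t_5 = 2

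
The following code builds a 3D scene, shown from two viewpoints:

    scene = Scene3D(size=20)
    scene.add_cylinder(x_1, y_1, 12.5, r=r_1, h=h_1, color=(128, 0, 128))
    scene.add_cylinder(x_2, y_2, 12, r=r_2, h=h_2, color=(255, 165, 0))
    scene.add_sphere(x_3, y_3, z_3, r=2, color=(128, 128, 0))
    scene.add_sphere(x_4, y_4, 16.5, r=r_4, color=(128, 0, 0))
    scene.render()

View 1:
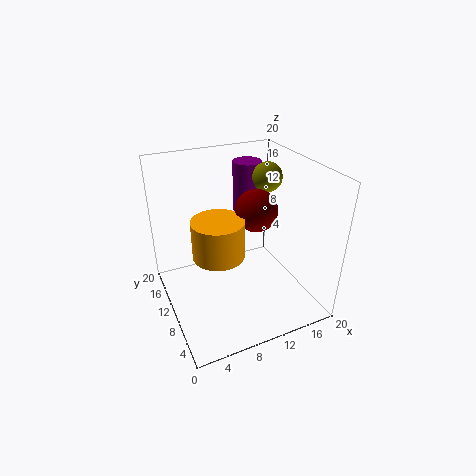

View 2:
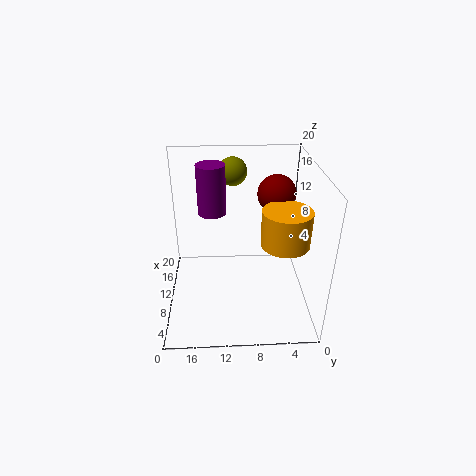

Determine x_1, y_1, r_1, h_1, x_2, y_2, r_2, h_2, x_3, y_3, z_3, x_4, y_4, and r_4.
x_1 = 13; y_1 = 13.5; r_1 = 2; h_1 = 7; x_2 = 5; y_2 = 4.5; r_2 = 3; h_2 = 4.5; x_3 = 14.5; y_3 = 10.5; z_3 = 18; x_4 = 10; y_4 = 5; r_4 = 2.5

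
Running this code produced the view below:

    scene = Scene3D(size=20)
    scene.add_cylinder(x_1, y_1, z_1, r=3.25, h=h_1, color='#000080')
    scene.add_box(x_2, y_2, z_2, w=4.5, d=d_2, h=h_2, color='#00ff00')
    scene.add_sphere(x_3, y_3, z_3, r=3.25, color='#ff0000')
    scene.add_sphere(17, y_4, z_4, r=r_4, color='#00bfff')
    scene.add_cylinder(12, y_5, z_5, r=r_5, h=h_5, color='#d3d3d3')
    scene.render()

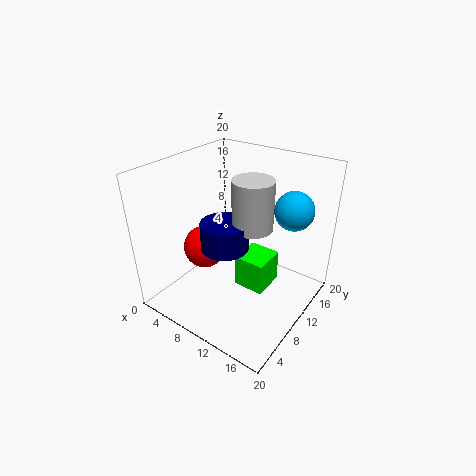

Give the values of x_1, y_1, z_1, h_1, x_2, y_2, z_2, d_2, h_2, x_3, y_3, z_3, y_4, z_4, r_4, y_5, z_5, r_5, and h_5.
x_1 = 9.25, y_1 = 8, z_1 = 9.25, h_1 = 3.75, x_2 = 9.75, y_2 = 9.5, z_2 = 2.25, d_2 = 4.75, h_2 = 4.75, x_3 = 3.5, y_3 = 10.25, z_3 = 6, y_4 = 12.25, z_4 = 15.25, r_4 = 2.5, y_5 = 10.5, z_5 = 12, r_5 = 2.75, h_5 = 6.75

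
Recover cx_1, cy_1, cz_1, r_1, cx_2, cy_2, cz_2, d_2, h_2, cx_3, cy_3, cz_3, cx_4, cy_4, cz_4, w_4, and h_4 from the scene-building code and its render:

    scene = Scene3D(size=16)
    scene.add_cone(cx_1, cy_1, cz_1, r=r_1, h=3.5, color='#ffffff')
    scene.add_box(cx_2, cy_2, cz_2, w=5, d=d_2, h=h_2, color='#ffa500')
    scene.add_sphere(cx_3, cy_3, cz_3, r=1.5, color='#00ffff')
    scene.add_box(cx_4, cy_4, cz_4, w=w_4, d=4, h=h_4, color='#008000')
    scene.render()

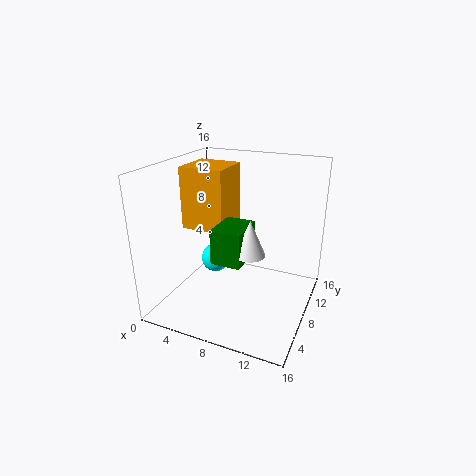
cx_1 = 11, cy_1 = 4, cz_1 = 8.5, r_1 = 1.5, cx_2 = 1.5, cy_2 = 7, cz_2 = 8.5, d_2 = 5, h_2 = 7, cx_3 = 6.5, cy_3 = 5.5, cz_3 = 6.5, cx_4 = 7.5, cy_4 = 2.5, cz_4 = 7.5, w_4 = 3, h_4 = 3.5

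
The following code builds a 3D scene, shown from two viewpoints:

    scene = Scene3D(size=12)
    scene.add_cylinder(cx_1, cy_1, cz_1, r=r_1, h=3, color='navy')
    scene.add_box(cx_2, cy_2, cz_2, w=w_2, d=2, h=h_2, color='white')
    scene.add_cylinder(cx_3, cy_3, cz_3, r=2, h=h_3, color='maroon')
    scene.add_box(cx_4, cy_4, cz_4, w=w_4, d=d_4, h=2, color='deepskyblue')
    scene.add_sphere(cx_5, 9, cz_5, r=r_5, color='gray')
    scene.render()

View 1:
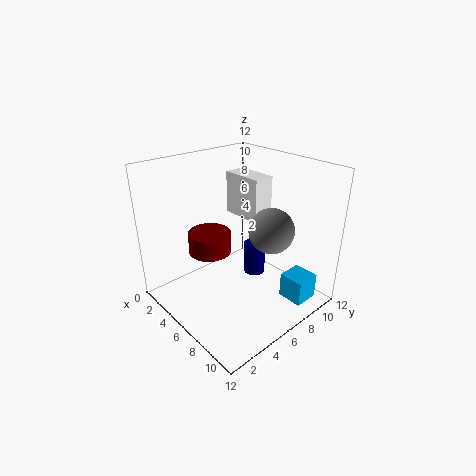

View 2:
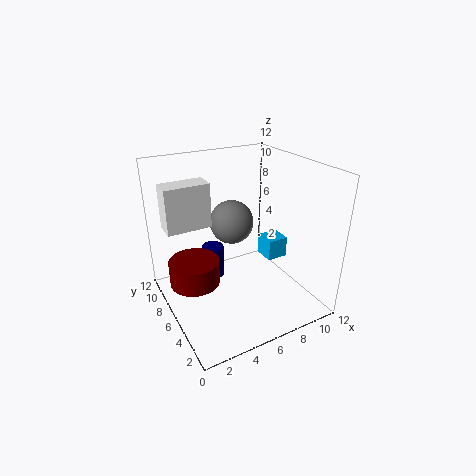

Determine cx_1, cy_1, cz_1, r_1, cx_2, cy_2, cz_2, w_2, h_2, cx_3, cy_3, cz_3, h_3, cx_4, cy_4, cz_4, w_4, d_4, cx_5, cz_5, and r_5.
cx_1 = 5, cy_1 = 9, cz_1 = 1, r_1 = 1, cx_2 = 1, cy_2 = 9, cz_2 = 6, w_2 = 4, h_2 = 4, cx_3 = 2, cy_3 = 6, cz_3 = 3, h_3 = 2, cx_4 = 10, cy_4 = 7, cz_4 = 2, w_4 = 2, d_4 = 2, cx_5 = 7, cz_5 = 6, r_5 = 2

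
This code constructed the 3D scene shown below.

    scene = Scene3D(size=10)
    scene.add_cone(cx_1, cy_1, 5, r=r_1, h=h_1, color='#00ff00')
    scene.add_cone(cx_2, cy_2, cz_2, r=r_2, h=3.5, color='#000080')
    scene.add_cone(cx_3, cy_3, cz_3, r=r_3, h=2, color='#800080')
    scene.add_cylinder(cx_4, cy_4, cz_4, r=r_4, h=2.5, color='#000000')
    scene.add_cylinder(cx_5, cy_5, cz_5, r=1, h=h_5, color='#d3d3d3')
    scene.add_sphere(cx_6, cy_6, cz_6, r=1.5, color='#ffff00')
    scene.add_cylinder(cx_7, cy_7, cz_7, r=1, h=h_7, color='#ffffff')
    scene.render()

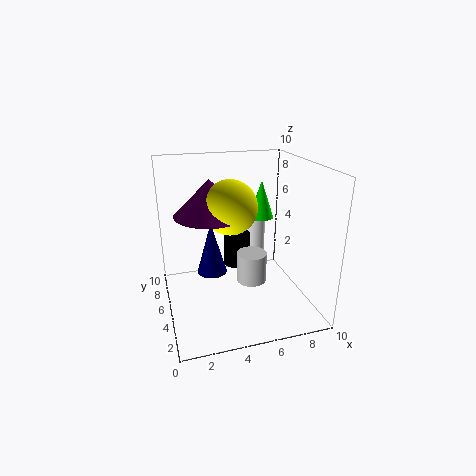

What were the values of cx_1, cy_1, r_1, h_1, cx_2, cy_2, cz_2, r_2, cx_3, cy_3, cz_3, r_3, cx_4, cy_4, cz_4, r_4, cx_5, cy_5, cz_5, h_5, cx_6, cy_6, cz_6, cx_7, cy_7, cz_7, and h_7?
cx_1 = 8; cy_1 = 8.5; r_1 = 1; h_1 = 3; cx_2 = 3; cy_2 = 4.5; cz_2 = 3; r_2 = 1; cx_3 = 2.5; cy_3 = 2; cz_3 = 8; r_3 = 2; cx_4 = 5.5; cy_4 = 7; cz_4 = 2; r_4 = 1; cx_5 = 5.5; cy_5 = 3.5; cz_5 = 2.5; h_5 = 2; cx_6 = 3.5; cy_6 = 1.5; cz_6 = 8.5; cx_7 = 7.5; cy_7 = 9; cz_7 = 2; h_7 = 3.5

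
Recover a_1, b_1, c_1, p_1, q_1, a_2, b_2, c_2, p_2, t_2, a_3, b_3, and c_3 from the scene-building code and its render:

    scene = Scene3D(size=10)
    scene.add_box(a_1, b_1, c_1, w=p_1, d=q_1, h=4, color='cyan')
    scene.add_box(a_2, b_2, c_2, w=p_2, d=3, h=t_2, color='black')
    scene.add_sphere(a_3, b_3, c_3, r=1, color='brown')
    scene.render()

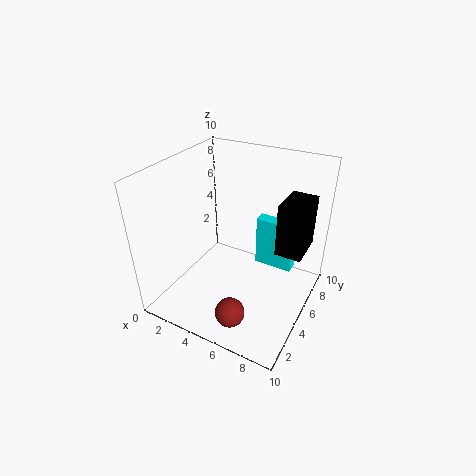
a_1 = 5, b_1 = 8, c_1 = 1, p_1 = 3, q_1 = 1, a_2 = 7, b_2 = 7, c_2 = 3, p_2 = 2, t_2 = 4, a_3 = 6, b_3 = 2, c_3 = 1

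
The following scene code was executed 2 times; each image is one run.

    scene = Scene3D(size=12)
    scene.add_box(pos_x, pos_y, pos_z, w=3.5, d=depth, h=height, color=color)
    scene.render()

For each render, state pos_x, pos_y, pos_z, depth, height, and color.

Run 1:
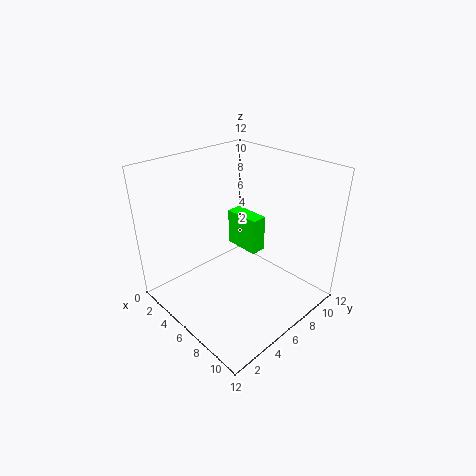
pos_x = 1.5; pos_y = 9; pos_z = 2.5; depth = 1.5; height = 3.5; color = 'lime'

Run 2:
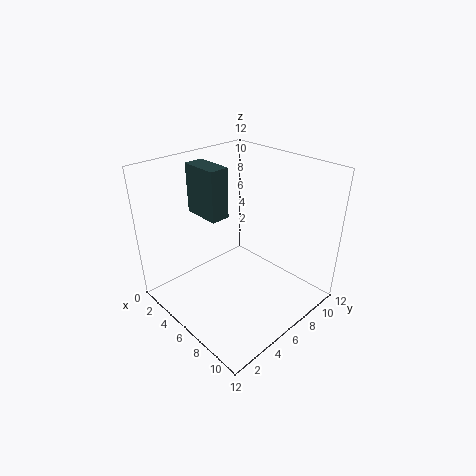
pos_x = 0.25; pos_y = 5.25; pos_z = 6.75; depth = 1.75; height = 4.5; color = 'darkslategray'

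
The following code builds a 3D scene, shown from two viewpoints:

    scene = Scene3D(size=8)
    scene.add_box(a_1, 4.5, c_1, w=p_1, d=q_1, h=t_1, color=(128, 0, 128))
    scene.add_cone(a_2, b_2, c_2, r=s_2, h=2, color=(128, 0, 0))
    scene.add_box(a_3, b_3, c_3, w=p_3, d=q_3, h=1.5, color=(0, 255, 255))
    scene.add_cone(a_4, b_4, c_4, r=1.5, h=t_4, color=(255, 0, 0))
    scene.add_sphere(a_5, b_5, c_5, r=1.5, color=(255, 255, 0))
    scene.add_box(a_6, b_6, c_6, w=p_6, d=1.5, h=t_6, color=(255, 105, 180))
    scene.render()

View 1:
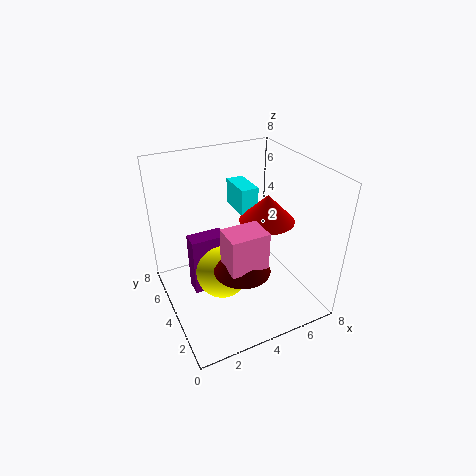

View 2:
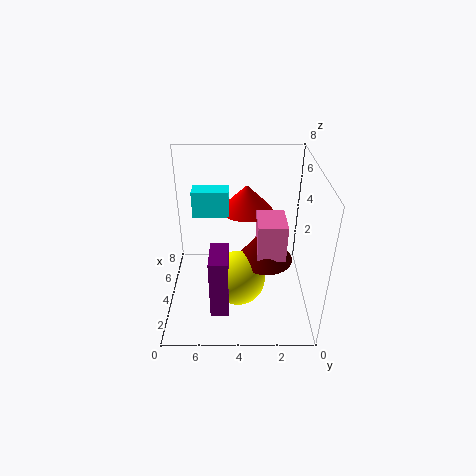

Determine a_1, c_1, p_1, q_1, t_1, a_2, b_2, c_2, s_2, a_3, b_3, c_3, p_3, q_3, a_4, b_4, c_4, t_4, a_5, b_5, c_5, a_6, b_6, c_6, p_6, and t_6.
a_1 = 1.5, c_1 = 0.5, p_1 = 2, q_1 = 1, t_1 = 3.5, a_2 = 3.5, b_2 = 2.5, c_2 = 3, s_2 = 1.5, a_3 = 4.5, b_3 = 4.5, c_3 = 5, p_3 = 1, q_3 = 2, a_4 = 5.5, b_4 = 3.5, c_4 = 5, t_4 = 1.5, a_5 = 3, b_5 = 4, c_5 = 2, a_6 = 2.5, b_6 = 1.5, c_6 = 3.5, p_6 = 2, t_6 = 2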